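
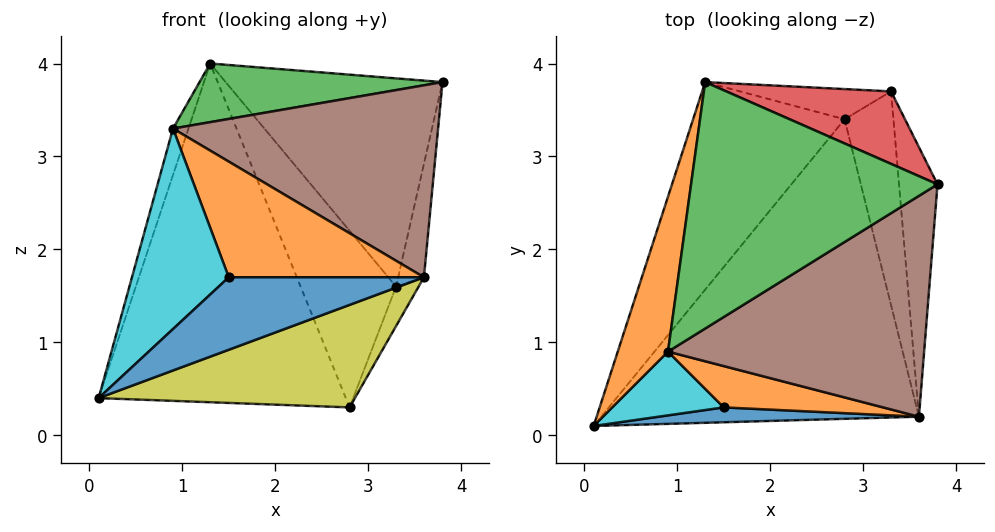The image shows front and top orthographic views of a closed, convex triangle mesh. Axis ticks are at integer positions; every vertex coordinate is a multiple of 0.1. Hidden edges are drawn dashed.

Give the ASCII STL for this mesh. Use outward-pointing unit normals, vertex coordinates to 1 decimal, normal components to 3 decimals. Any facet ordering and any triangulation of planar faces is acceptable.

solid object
 facet normal -0.728 0.585 -0.358
  outer loop
   vertex 2.8 3.4 0.3
   vertex 0.1 0.1 0.4
   vertex 1.3 3.8 4.0
  endloop
 endfacet
 facet normal -0.966 0.074 0.246
  outer loop
   vertex 0.9 0.9 3.3
   vertex 1.3 3.8 4.0
   vertex 0.1 0.1 0.4
  endloop
 endfacet
 facet normal -0.024 -0.231 0.973
  outer loop
   vertex 0.9 0.9 3.3
   vertex 3.8 2.7 3.8
   vertex 1.3 3.8 4.0
  endloop
 endfacet
 facet normal 0.404 0.864 0.301
  outer loop
   vertex 3.3 3.7 1.6
   vertex 1.3 3.8 4.0
   vertex 3.8 2.7 3.8
  endloop
 endfacet
 facet normal -0.151 0.974 -0.167
  outer loop
   vertex 3.3 3.7 1.6
   vertex 2.8 3.4 0.3
   vertex 1.3 3.8 4.0
  endloop
 endfacet
 facet normal 0.267 -0.632 0.727
  outer loop
   vertex 3.6 0.2 1.7
   vertex 3.8 2.7 3.8
   vertex 0.9 0.9 3.3
  endloop
 endfacet
 facet normal 0.979 0.079 -0.187
  outer loop
   vertex 3.6 0.2 1.7
   vertex 3.3 3.7 1.6
   vertex 3.8 2.7 3.8
  endloop
 endfacet
 facet normal 0.926 0.069 -0.372
  outer loop
   vertex 3.6 0.2 1.7
   vertex 2.8 3.4 0.3
   vertex 3.3 3.7 1.6
  endloop
 endfacet
 facet normal 0.339 -0.305 -0.890
  outer loop
   vertex 3.6 0.2 1.7
   vertex 0.1 0.1 0.4
   vertex 2.8 3.4 0.3
  endloop
 endfacet
 facet normal -0.144 -0.943 0.300
  outer loop
   vertex 1.5 0.3 1.7
   vertex 0.9 0.9 3.3
   vertex 0.1 0.1 0.4
  endloop
 endfacet
 facet normal -0.047 -0.979 0.201
  outer loop
   vertex 1.5 0.3 1.7
   vertex 0.1 0.1 0.4
   vertex 3.6 0.2 1.7
  endloop
 endfacet
 facet normal -0.045 -0.941 0.336
  outer loop
   vertex 1.5 0.3 1.7
   vertex 3.6 0.2 1.7
   vertex 0.9 0.9 3.3
  endloop
 endfacet
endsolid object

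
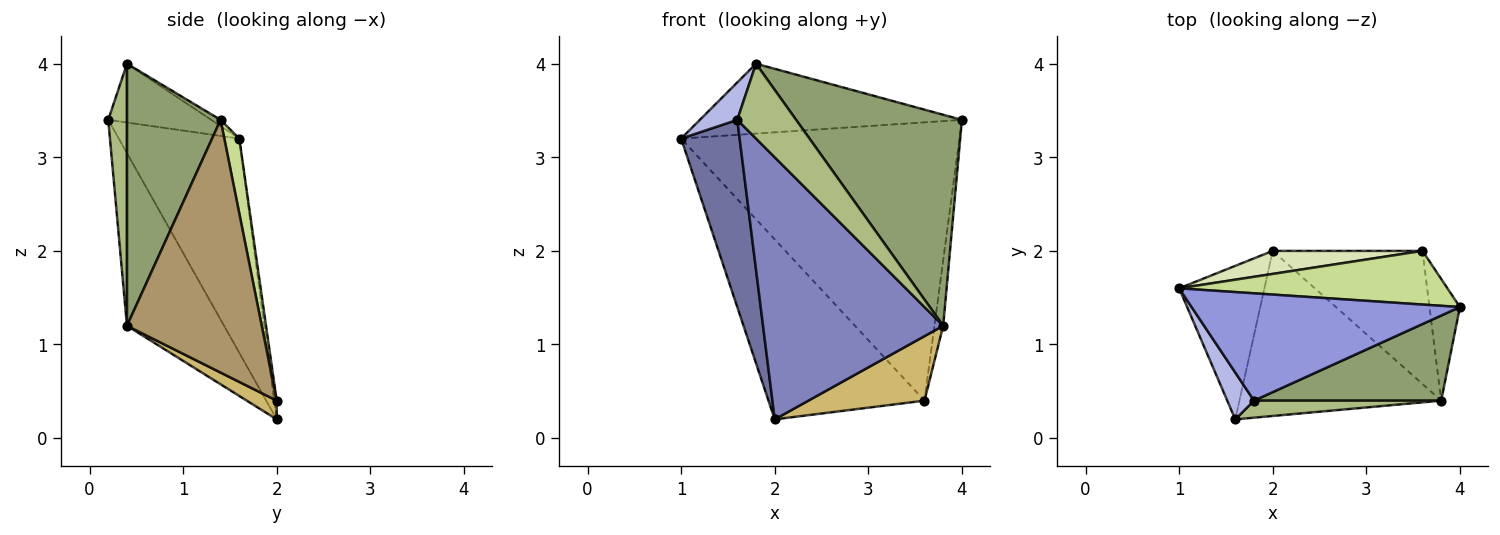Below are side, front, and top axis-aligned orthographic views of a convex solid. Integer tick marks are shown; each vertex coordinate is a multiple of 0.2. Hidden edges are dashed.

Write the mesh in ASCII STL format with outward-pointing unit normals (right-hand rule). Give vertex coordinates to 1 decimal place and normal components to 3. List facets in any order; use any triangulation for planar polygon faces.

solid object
 facet normal -0.847 -0.411 -0.337
  outer loop
   vertex 2.0 2.0 0.2
   vertex 1.6 0.2 3.4
   vertex 1.0 1.6 3.2
  endloop
 endfacet
 facet normal -0.415 -0.770 -0.485
  outer loop
   vertex 3.8 0.4 1.2
   vertex 1.6 0.2 3.4
   vertex 2.0 2.0 0.2
  endloop
 endfacet
 facet normal -0.019 0.546 0.838
  outer loop
   vertex 1.8 0.4 4.0
   vertex 4.0 1.4 3.4
   vertex 1.0 1.6 3.2
  endloop
 endfacet
 facet normal -0.864 -0.314 0.393
  outer loop
   vertex 1.8 0.4 4.0
   vertex 1.0 1.6 3.2
   vertex 1.6 0.2 3.4
  endloop
 endfacet
 facet normal 0.464 -0.822 0.331
  outer loop
   vertex 1.8 0.4 4.0
   vertex 3.8 0.4 1.2
   vertex 4.0 1.4 3.4
  endloop
 endfacet
 facet normal 0.296 -0.931 0.212
  outer loop
   vertex 1.8 0.4 4.0
   vertex 1.6 0.2 3.4
   vertex 3.8 0.4 1.2
  endloop
 endfacet
 facet normal 0.053 0.981 0.189
  outer loop
   vertex 3.6 2.0 0.4
   vertex 1.0 1.6 3.2
   vertex 4.0 1.4 3.4
  endloop
 endfacet
 facet normal -0.016 0.992 0.127
  outer loop
   vertex 3.6 2.0 0.4
   vertex 2.0 2.0 0.2
   vertex 1.0 1.6 3.2
  endloop
 endfacet
 facet normal 0.991 0.064 -0.119
  outer loop
   vertex 3.6 2.0 0.4
   vertex 4.0 1.4 3.4
   vertex 3.8 0.4 1.2
  endloop
 endfacet
 facet normal 0.112 -0.433 -0.894
  outer loop
   vertex 3.6 2.0 0.4
   vertex 3.8 0.4 1.2
   vertex 2.0 2.0 0.2
  endloop
 endfacet
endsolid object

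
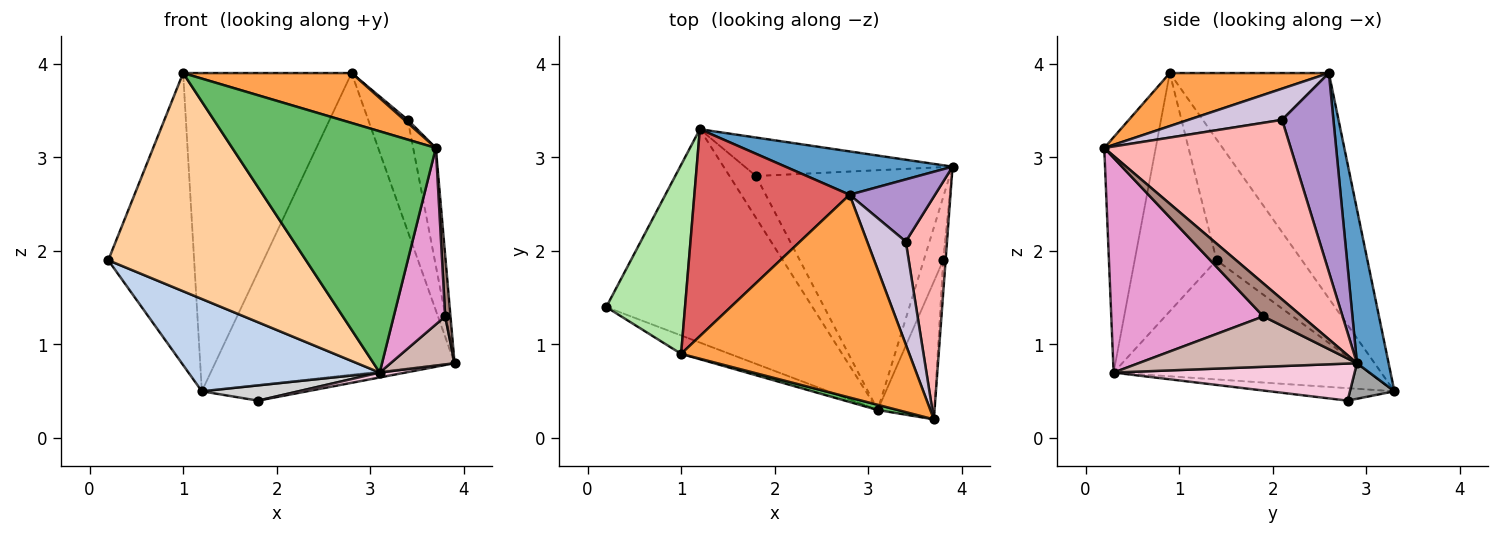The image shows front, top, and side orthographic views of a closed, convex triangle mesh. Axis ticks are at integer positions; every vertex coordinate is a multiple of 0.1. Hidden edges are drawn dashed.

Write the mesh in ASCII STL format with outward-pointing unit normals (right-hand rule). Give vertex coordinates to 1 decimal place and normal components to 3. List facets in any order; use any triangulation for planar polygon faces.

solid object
 facet normal 0.130 0.981 0.141
  outer loop
   vertex 1.2 3.3 0.5
   vertex 2.8 2.6 3.9
   vertex 3.9 2.9 0.8
  endloop
 endfacet
 facet normal -0.469 -0.351 -0.811
  outer loop
   vertex 1.2 3.3 0.5
   vertex 3.1 0.3 0.7
   vertex 0.2 1.4 1.9
  endloop
 endfacet
 facet normal 0.220 -0.233 0.947
  outer loop
   vertex 1.0 0.9 3.9
   vertex 3.7 0.2 3.1
   vertex 2.8 2.6 3.9
  endloop
 endfacet
 facet normal -0.382 -0.921 -0.078
  outer loop
   vertex 1.0 0.9 3.9
   vertex 0.2 1.4 1.9
   vertex 3.1 0.3 0.7
  endloop
 endfacet
 facet normal -0.245 -0.969 0.021
  outer loop
   vertex 1.0 0.9 3.9
   vertex 3.1 0.3 0.7
   vertex 3.7 0.2 3.1
  endloop
 endfacet
 facet normal -0.641 0.645 0.417
  outer loop
   vertex 1.0 0.9 3.9
   vertex 1.2 3.3 0.5
   vertex 0.2 1.4 1.9
  endloop
 endfacet
 facet normal -0.621 0.657 0.427
  outer loop
   vertex 1.0 0.9 3.9
   vertex 2.8 2.6 3.9
   vertex 1.2 3.3 0.5
  endloop
 endfacet
 facet normal 0.968 0.118 0.222
  outer loop
   vertex 3.4 2.1 3.4
   vertex 3.7 0.2 3.1
   vertex 3.9 2.9 0.8
  endloop
 endfacet
 facet normal 0.750 0.578 0.322
  outer loop
   vertex 3.4 2.1 3.4
   vertex 3.9 2.9 0.8
   vertex 2.8 2.6 3.9
  endloop
 endfacet
 facet normal 0.628 -0.024 0.778
  outer loop
   vertex 3.4 2.1 3.4
   vertex 2.8 2.6 3.9
   vertex 3.7 0.2 3.1
  endloop
 endfacet
 facet normal 0.988 -0.135 -0.073
  outer loop
   vertex 3.8 1.9 1.3
   vertex 3.9 2.9 0.8
   vertex 3.7 0.2 3.1
  endloop
 endfacet
 facet normal 0.900 -0.264 -0.347
  outer loop
   vertex 3.8 1.9 1.3
   vertex 3.1 0.3 0.7
   vertex 3.9 2.9 0.8
  endloop
 endfacet
 facet normal 0.919 -0.311 -0.243
  outer loop
   vertex 3.8 1.9 1.3
   vertex 3.7 0.2 3.1
   vertex 3.1 0.3 0.7
  endloop
 endfacet
 facet normal 0.188 -0.020 -0.982
  outer loop
   vertex 1.8 2.8 0.4
   vertex 3.9 2.9 0.8
   vertex 3.1 0.3 0.7
  endloop
 endfacet
 facet normal 0.157 0.371 -0.915
  outer loop
   vertex 1.8 2.8 0.4
   vertex 1.2 3.3 0.5
   vertex 3.9 2.9 0.8
  endloop
 endfacet
 facet normal -0.404 -0.313 -0.859
  outer loop
   vertex 1.8 2.8 0.4
   vertex 3.1 0.3 0.7
   vertex 1.2 3.3 0.5
  endloop
 endfacet
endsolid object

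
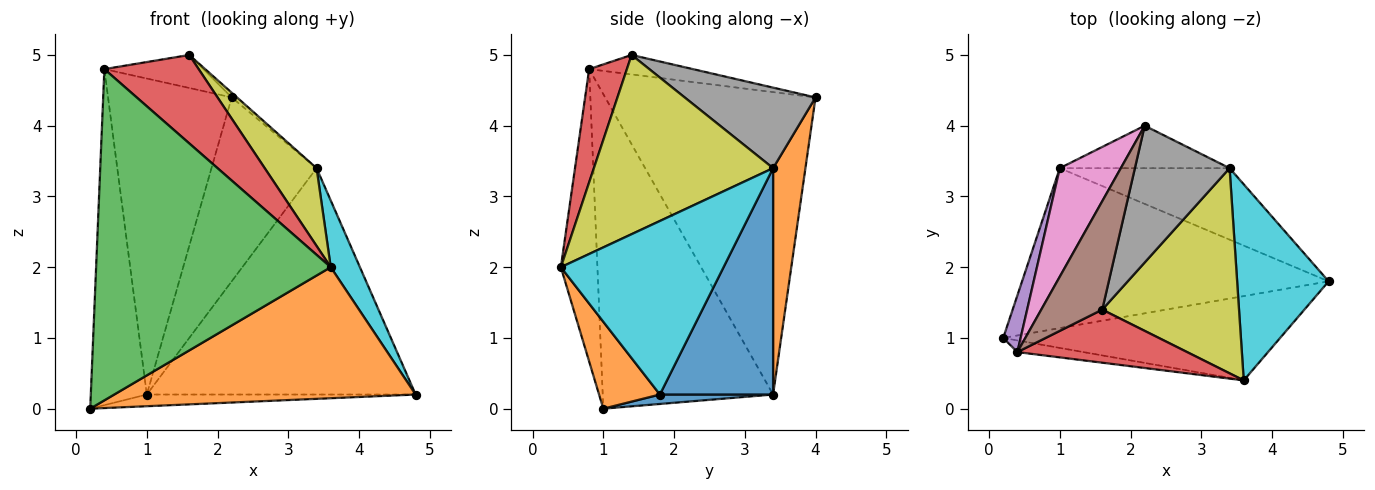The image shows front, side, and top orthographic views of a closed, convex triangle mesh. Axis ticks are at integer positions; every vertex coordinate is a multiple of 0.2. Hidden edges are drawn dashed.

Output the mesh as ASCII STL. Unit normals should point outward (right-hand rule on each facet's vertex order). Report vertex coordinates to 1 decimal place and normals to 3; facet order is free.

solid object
 facet normal 0.031 0.073 -0.997
  outer loop
   vertex 1.0 3.4 0.2
   vertex 4.8 1.8 0.2
   vertex 0.2 1.0 0.0
  endloop
 endfacet
 facet normal 0.167 -0.829 -0.533
  outer loop
   vertex 3.6 0.4 2.0
   vertex 0.2 1.0 0.0
   vertex 4.8 1.8 0.2
  endloop
 endfacet
 facet normal -0.154 -0.987 -0.035
  outer loop
   vertex 0.4 0.8 4.8
   vertex 0.2 1.0 0.0
   vertex 3.6 0.4 2.0
  endloop
 endfacet
 facet normal 0.324 -0.811 0.487
  outer loop
   vertex 0.4 0.8 4.8
   vertex 3.6 0.4 2.0
   vertex 1.6 1.4 5.0
  endloop
 endfacet
 facet normal -0.949 0.312 0.053
  outer loop
   vertex 0.4 0.8 4.8
   vertex 1.0 3.4 0.2
   vertex 0.2 1.0 0.0
  endloop
 endfacet
 facet normal -0.292 0.278 0.915
  outer loop
   vertex 0.4 0.8 4.8
   vertex 1.6 1.4 5.0
   vertex 2.2 4.0 4.4
  endloop
 endfacet
 facet normal -0.849 0.499 0.171
  outer loop
   vertex 0.4 0.8 4.8
   vertex 2.2 4.0 4.4
   vertex 1.0 3.4 0.2
  endloop
 endfacet
 facet normal 0.648 0.026 0.761
  outer loop
   vertex 3.4 3.4 3.4
   vertex 2.2 4.0 4.4
   vertex 1.6 1.4 5.0
  endloop
 endfacet
 facet normal 0.775 -0.224 0.591
  outer loop
   vertex 3.4 3.4 3.4
   vertex 1.6 1.4 5.0
   vertex 3.6 0.4 2.0
  endloop
 endfacet
 facet normal 0.874 -0.157 0.461
  outer loop
   vertex 3.4 3.4 3.4
   vertex 3.6 0.4 2.0
   vertex 4.8 1.8 0.2
  endloop
 endfacet
 facet normal 0.373 0.885 -0.279
  outer loop
   vertex 3.4 3.4 3.4
   vertex 4.8 1.8 0.2
   vertex 1.0 3.4 0.2
  endloop
 endfacet
 facet normal 0.287 0.933 -0.215
  outer loop
   vertex 3.4 3.4 3.4
   vertex 1.0 3.4 0.2
   vertex 2.2 4.0 4.4
  endloop
 endfacet
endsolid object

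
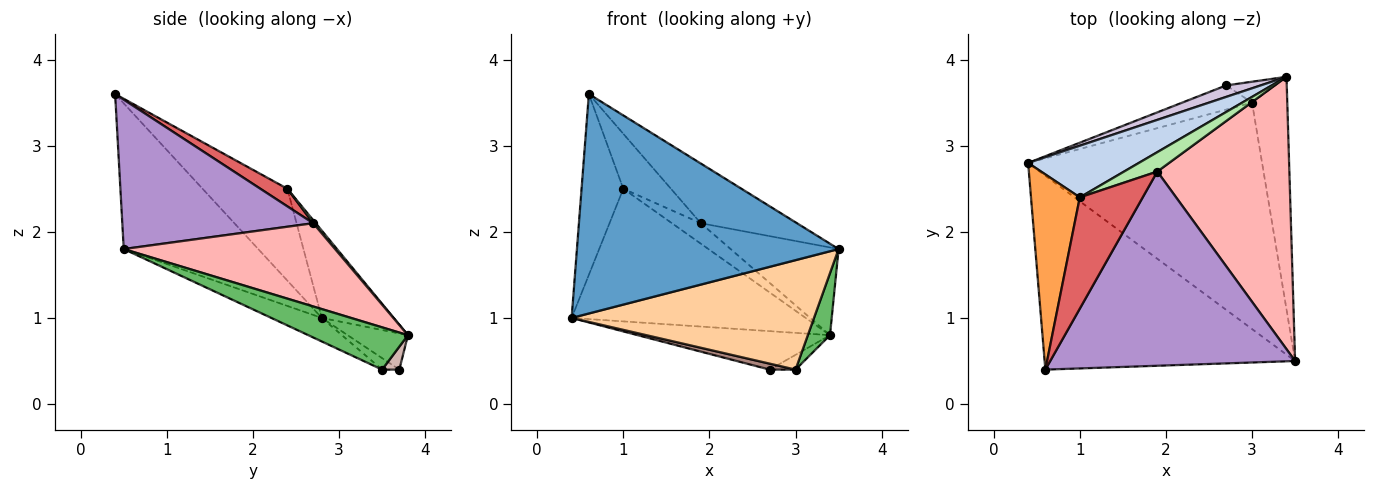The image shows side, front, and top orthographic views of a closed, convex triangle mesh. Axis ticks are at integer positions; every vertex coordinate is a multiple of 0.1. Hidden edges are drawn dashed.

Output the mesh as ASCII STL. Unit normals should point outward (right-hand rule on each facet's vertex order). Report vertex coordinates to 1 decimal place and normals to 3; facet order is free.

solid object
 facet normal -0.359 -0.699 -0.618
  outer loop
   vertex 0.6 0.4 3.6
   vertex 0.4 2.8 1.0
   vertex 3.5 0.5 1.8
  endloop
 endfacet
 facet normal -0.275 0.896 0.349
  outer loop
   vertex 1.0 2.4 2.5
   vertex 3.4 3.8 0.8
   vertex 0.4 2.8 1.0
  endloop
 endfacet
 facet normal -0.810 0.399 0.430
  outer loop
   vertex 1.0 2.4 2.5
   vertex 0.4 2.8 1.0
   vertex 0.6 0.4 3.6
  endloop
 endfacet
 facet normal -0.090 -0.433 -0.897
  outer loop
   vertex 3.0 3.5 0.4
   vertex 3.5 0.5 1.8
   vertex 0.4 2.8 1.0
  endloop
 endfacet
 facet normal 0.757 -0.168 -0.631
  outer loop
   vertex 3.0 3.5 0.4
   vertex 3.4 3.8 0.8
   vertex 3.5 0.5 1.8
  endloop
 endfacet
 facet normal 0.064 0.724 0.686
  outer loop
   vertex 1.9 2.7 2.1
   vertex 3.4 3.8 0.8
   vertex 1.0 2.4 2.5
  endloop
 endfacet
 facet normal 0.243 0.430 0.870
  outer loop
   vertex 1.9 2.7 2.1
   vertex 1.0 2.4 2.5
   vertex 0.6 0.4 3.6
  endloop
 endfacet
 facet normal 0.515 0.263 0.816
  outer loop
   vertex 1.9 2.7 2.1
   vertex 3.5 0.5 1.8
   vertex 3.4 3.8 0.8
  endloop
 endfacet
 facet normal 0.504 0.254 0.826
  outer loop
   vertex 1.9 2.7 2.1
   vertex 0.6 0.4 3.6
   vertex 3.5 0.5 1.8
  endloop
 endfacet
 facet normal -0.288 0.918 0.274
  outer loop
   vertex 2.7 3.7 0.4
   vertex 0.4 2.8 1.0
   vertex 3.4 3.8 0.8
  endloop
 endfacet
 facet normal -0.158 -0.236 -0.959
  outer loop
   vertex 2.7 3.7 0.4
   vertex 3.0 3.5 0.4
   vertex 0.4 2.8 1.0
  endloop
 endfacet
 facet normal 0.359 0.538 -0.763
  outer loop
   vertex 2.7 3.7 0.4
   vertex 3.4 3.8 0.8
   vertex 3.0 3.5 0.4
  endloop
 endfacet
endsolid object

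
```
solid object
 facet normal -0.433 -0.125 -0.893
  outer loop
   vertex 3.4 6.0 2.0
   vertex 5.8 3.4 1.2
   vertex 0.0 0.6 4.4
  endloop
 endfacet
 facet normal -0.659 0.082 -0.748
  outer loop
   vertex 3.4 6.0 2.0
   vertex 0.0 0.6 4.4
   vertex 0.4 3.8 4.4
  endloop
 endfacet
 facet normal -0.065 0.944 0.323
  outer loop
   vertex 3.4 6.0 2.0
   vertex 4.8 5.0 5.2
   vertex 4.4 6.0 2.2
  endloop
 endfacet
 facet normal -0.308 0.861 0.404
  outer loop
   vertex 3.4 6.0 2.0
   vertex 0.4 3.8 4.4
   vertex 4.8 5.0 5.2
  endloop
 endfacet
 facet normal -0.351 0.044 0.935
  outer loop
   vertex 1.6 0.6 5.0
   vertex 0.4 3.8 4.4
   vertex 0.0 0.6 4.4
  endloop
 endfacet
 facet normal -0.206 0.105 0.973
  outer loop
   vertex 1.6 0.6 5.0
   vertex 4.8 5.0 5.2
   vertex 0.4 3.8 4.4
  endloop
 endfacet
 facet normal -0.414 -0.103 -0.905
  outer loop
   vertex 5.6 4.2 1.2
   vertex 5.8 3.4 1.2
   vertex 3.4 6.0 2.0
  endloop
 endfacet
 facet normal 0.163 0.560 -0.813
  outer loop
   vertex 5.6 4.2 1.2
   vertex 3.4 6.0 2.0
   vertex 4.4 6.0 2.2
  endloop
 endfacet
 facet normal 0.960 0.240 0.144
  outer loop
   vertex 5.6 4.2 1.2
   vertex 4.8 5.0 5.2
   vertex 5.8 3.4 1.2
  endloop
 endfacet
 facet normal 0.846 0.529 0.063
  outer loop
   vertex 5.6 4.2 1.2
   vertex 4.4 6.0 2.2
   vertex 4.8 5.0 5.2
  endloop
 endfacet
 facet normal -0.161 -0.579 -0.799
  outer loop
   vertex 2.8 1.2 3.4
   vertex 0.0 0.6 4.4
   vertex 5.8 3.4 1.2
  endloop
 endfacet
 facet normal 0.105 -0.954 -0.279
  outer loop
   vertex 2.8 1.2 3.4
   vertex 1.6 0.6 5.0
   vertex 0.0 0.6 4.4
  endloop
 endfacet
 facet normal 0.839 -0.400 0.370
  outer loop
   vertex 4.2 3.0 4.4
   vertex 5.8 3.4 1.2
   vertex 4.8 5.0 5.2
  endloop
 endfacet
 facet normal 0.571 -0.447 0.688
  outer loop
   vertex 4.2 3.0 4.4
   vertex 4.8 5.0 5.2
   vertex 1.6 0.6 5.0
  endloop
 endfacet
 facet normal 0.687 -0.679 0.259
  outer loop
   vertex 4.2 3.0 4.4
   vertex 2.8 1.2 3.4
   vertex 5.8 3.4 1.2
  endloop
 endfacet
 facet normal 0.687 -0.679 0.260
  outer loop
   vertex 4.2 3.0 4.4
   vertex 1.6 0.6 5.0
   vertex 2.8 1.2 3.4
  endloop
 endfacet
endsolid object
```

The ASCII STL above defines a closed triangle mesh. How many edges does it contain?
24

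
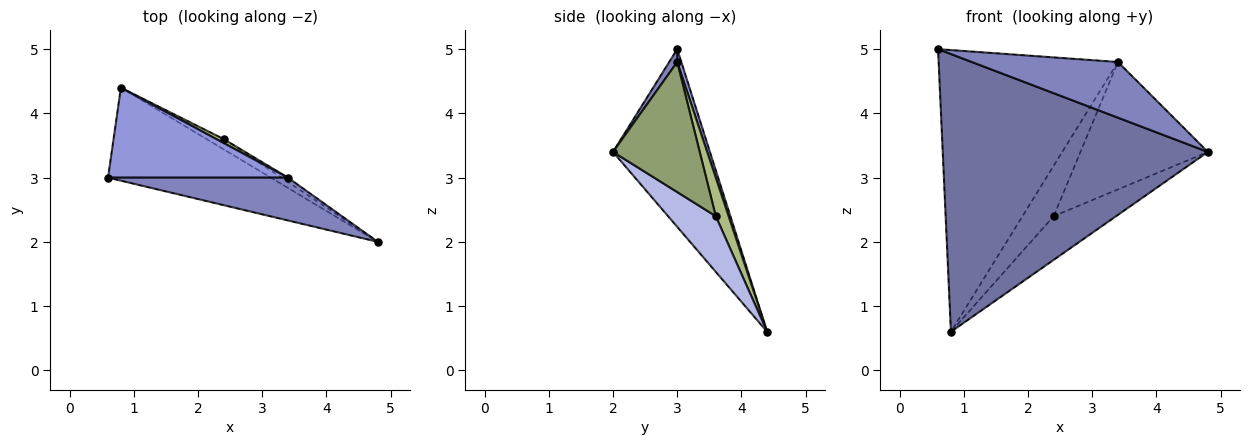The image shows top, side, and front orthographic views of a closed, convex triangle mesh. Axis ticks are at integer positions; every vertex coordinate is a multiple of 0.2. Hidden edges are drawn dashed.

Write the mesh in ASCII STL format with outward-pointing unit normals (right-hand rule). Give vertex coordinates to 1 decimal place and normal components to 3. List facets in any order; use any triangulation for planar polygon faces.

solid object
 facet normal -0.328 -0.896 -0.300
  outer loop
   vertex 0.8 4.4 0.6
   vertex 4.8 2.0 3.4
   vertex 0.6 3.0 5.0
  endloop
 endfacet
 facet normal 0.044 -0.792 0.609
  outer loop
   vertex 3.4 3.0 4.8
   vertex 0.6 3.0 5.0
   vertex 4.8 2.0 3.4
  endloop
 endfacet
 facet normal 0.022 0.952 0.304
  outer loop
   vertex 3.4 3.0 4.8
   vertex 0.8 4.4 0.6
   vertex 0.6 3.0 5.0
  endloop
 endfacet
 facet normal 0.597 0.781 -0.184
  outer loop
   vertex 2.4 3.6 2.4
   vertex 4.8 2.0 3.4
   vertex 0.8 4.4 0.6
  endloop
 endfacet
 facet normal 0.562 0.826 -0.028
  outer loop
   vertex 2.4 3.6 2.4
   vertex 3.4 3.0 4.8
   vertex 4.8 2.0 3.4
  endloop
 endfacet
 facet normal 0.380 0.922 0.072
  outer loop
   vertex 2.4 3.6 2.4
   vertex 0.8 4.4 0.6
   vertex 3.4 3.0 4.8
  endloop
 endfacet
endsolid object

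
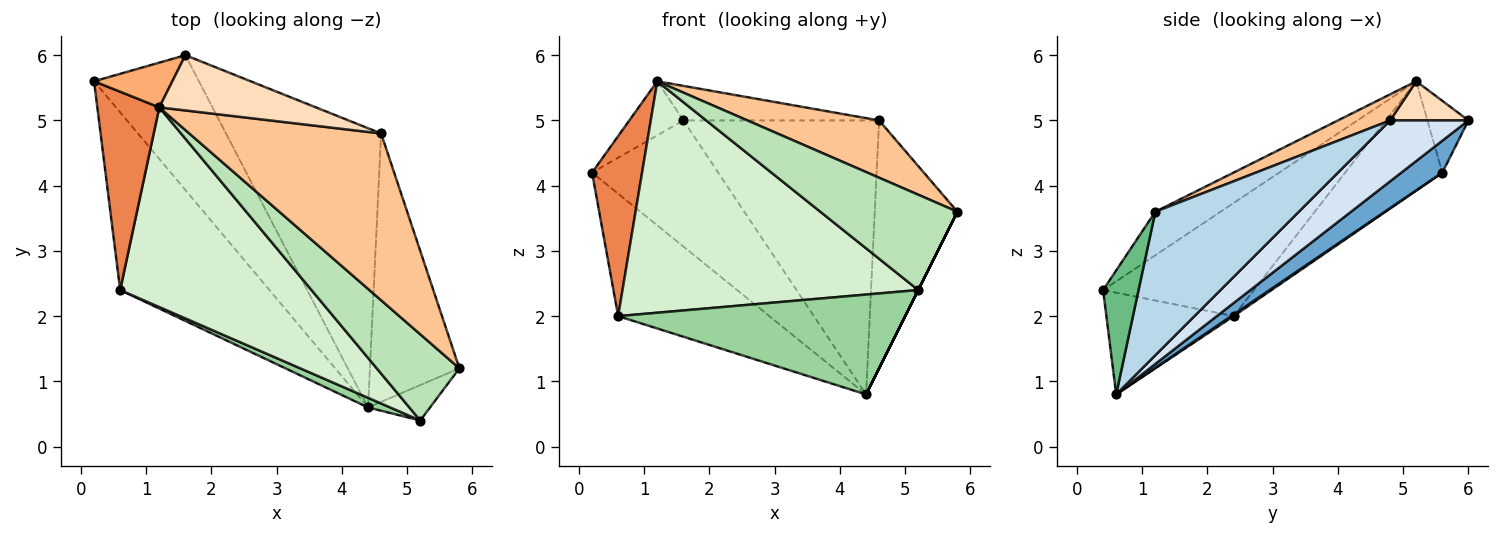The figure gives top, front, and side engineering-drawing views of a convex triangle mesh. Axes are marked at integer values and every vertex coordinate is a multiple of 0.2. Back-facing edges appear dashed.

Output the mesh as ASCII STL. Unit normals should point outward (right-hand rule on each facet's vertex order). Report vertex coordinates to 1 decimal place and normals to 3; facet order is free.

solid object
 facet normal 0.217 0.667 -0.713
  outer loop
   vertex 1.6 6.0 5.0
   vertex 4.4 0.6 0.8
   vertex 0.2 5.6 4.2
  endloop
 endfacet
 facet normal 0.009 0.567 -0.824
  outer loop
   vertex 0.6 2.4 2.0
   vertex 0.2 5.6 4.2
   vertex 4.4 0.6 0.8
  endloop
 endfacet
 facet normal 0.762 0.439 -0.475
  outer loop
   vertex 4.6 4.8 5.0
   vertex 5.8 1.2 3.6
   vertex 4.4 0.6 0.8
  endloop
 endfacet
 facet normal 0.270 0.674 -0.687
  outer loop
   vertex 4.6 4.8 5.0
   vertex 4.4 0.6 0.8
   vertex 1.6 6.0 5.0
  endloop
 endfacet
 facet normal -0.794 -0.409 0.450
  outer loop
   vertex 1.2 5.2 5.6
   vertex 0.2 5.6 4.2
   vertex 0.6 2.4 2.0
  endloop
 endfacet
 facet normal -0.505 0.665 0.550
  outer loop
   vertex 1.2 5.2 5.6
   vertex 1.6 6.0 5.0
   vertex 0.2 5.6 4.2
  endloop
 endfacet
 facet normal 0.128 -0.322 0.938
  outer loop
   vertex 1.2 5.2 5.6
   vertex 5.8 1.2 3.6
   vertex 4.6 4.8 5.0
  endloop
 endfacet
 facet normal 0.207 0.518 0.830
  outer loop
   vertex 1.2 5.2 5.6
   vertex 4.6 4.8 5.0
   vertex 1.6 6.0 5.0
  endloop
 endfacet
 facet normal 0.894 0.000 -0.447
  outer loop
   vertex 5.2 0.4 2.4
   vertex 4.4 0.6 0.8
   vertex 5.8 1.2 3.6
  endloop
 endfacet
 facet normal -0.404 -0.911 0.088
  outer loop
   vertex 5.2 0.4 2.4
   vertex 0.6 2.4 2.0
   vertex 4.4 0.6 0.8
  endloop
 endfacet
 facet normal -0.333 -0.699 0.633
  outer loop
   vertex 5.2 0.4 2.4
   vertex 5.8 1.2 3.6
   vertex 1.2 5.2 5.6
  endloop
 endfacet
 facet normal -0.360 -0.706 0.609
  outer loop
   vertex 5.2 0.4 2.4
   vertex 1.2 5.2 5.6
   vertex 0.6 2.4 2.0
  endloop
 endfacet
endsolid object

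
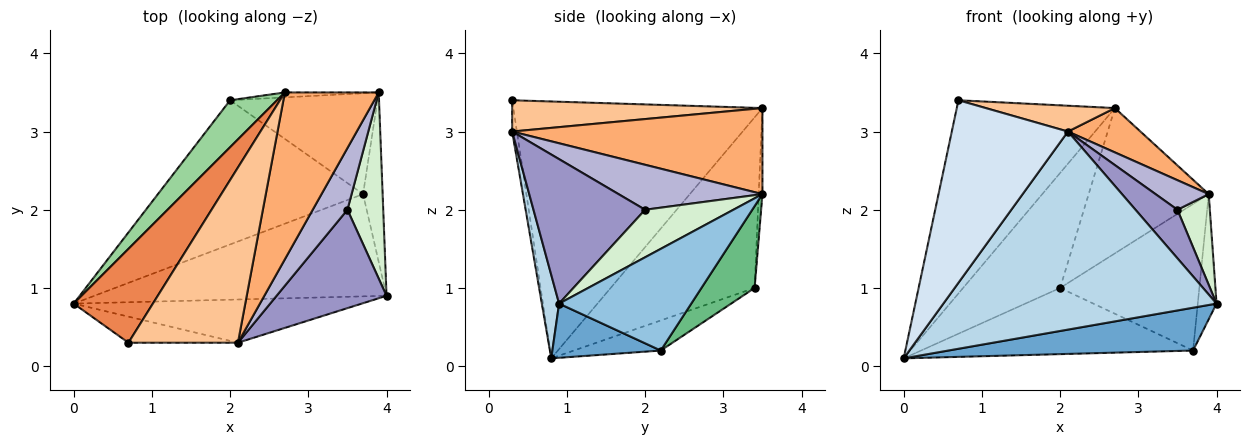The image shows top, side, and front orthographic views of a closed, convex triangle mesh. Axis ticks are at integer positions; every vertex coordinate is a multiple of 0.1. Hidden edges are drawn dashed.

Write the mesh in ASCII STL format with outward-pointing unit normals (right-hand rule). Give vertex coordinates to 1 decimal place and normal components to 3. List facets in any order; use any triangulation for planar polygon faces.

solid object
 facet normal 0.169 -0.381 -0.909
  outer loop
   vertex 3.7 2.2 0.2
   vertex 4.0 0.9 0.8
   vertex 0.0 0.8 0.1
  endloop
 endfacet
 facet normal 0.973 0.138 -0.187
  outer loop
   vertex 3.7 2.2 0.2
   vertex 3.9 3.5 2.2
   vertex 4.0 0.9 0.8
  endloop
 endfacet
 facet normal 0.062 -0.975 -0.213
  outer loop
   vertex 2.1 0.3 3.0
   vertex 0.0 0.8 0.1
   vertex 4.0 0.9 0.8
  endloop
 endfacet
 facet normal -0.040 -0.989 -0.141
  outer loop
   vertex 2.1 0.3 3.0
   vertex 0.7 0.3 3.4
   vertex 0.0 0.8 0.1
  endloop
 endfacet
 facet normal -0.817 0.519 0.252
  outer loop
   vertex 2.7 3.5 3.3
   vertex 0.0 0.8 0.1
   vertex 0.7 0.3 3.4
  endloop
 endfacet
 facet normal 0.663 -0.192 0.723
  outer loop
   vertex 2.7 3.5 3.3
   vertex 2.1 0.3 3.0
   vertex 3.9 3.5 2.2
  endloop
 endfacet
 facet normal 0.272 -0.140 0.952
  outer loop
   vertex 2.7 3.5 3.3
   vertex 0.7 0.3 3.4
   vertex 2.1 0.3 3.0
  endloop
 endfacet
 facet normal -0.132 0.413 -0.901
  outer loop
   vertex 2.0 3.4 1.0
   vertex 3.7 2.2 0.2
   vertex 0.0 0.8 0.1
  endloop
 endfacet
 facet normal 0.300 0.786 -0.541
  outer loop
   vertex 2.0 3.4 1.0
   vertex 3.9 3.5 2.2
   vertex 3.7 2.2 0.2
  endloop
 endfacet
 facet normal -0.808 0.545 0.222
  outer loop
   vertex 2.0 3.4 1.0
   vertex 0.0 0.8 0.1
   vertex 2.7 3.5 3.3
  endloop
 endfacet
 facet normal -0.031 0.999 -0.034
  outer loop
   vertex 2.0 3.4 1.0
   vertex 2.7 3.5 3.3
   vertex 3.9 3.5 2.2
  endloop
 endfacet
 facet normal 0.767 -0.281 0.577
  outer loop
   vertex 3.5 2.0 2.0
   vertex 4.0 0.9 0.8
   vertex 3.9 3.5 2.2
  endloop
 endfacet
 facet normal 0.762 -0.286 0.580
  outer loop
   vertex 3.5 2.0 2.0
   vertex 2.1 0.3 3.0
   vertex 4.0 0.9 0.8
  endloop
 endfacet
 facet normal 0.760 -0.281 0.586
  outer loop
   vertex 3.5 2.0 2.0
   vertex 3.9 3.5 2.2
   vertex 2.1 0.3 3.0
  endloop
 endfacet
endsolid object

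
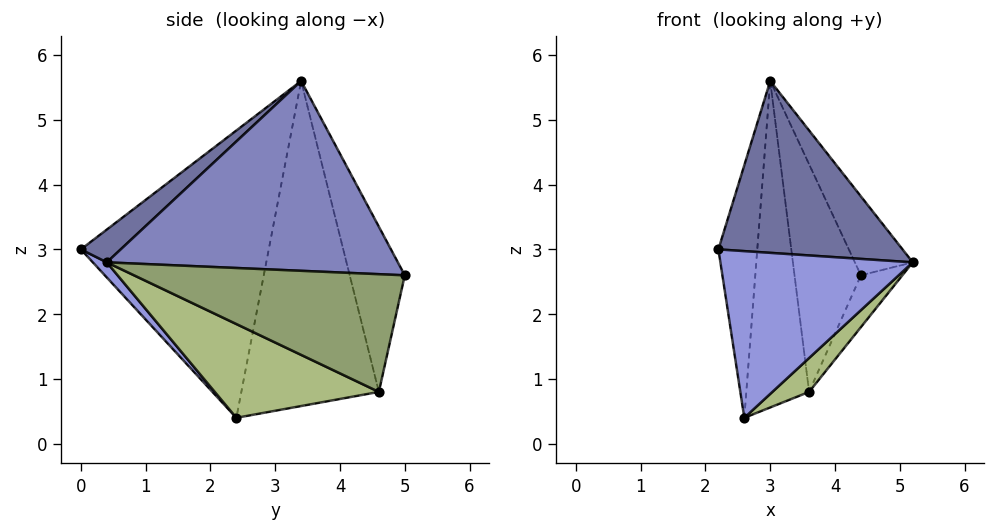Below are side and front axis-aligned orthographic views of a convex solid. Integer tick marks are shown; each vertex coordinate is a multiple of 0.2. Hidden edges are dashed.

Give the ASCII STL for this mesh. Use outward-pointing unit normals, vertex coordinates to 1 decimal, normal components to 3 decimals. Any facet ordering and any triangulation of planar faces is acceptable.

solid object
 facet normal 0.134 -0.622 0.772
  outer loop
   vertex 3.0 3.4 5.6
   vertex 2.2 0.0 3.0
   vertex 5.2 0.4 2.8
  endloop
 endfacet
 facet normal 0.855 0.170 0.490
  outer loop
   vertex 3.0 3.4 5.6
   vertex 5.2 0.4 2.8
   vertex 4.4 5.0 2.6
  endloop
 endfacet
 facet normal 0.054 -0.738 -0.673
  outer loop
   vertex 2.6 2.4 0.4
   vertex 5.2 0.4 2.8
   vertex 2.2 0.0 3.0
  endloop
 endfacet
 facet normal -0.979 0.202 0.036
  outer loop
   vertex 2.6 2.4 0.4
   vertex 2.2 0.0 3.0
   vertex 3.0 3.4 5.6
  endloop
 endfacet
 facet normal 0.894 0.137 -0.428
  outer loop
   vertex 3.6 4.6 0.8
   vertex 4.4 5.0 2.6
   vertex 5.2 0.4 2.8
  endloop
 endfacet
 facet normal 0.613 -0.137 -0.778
  outer loop
   vertex 3.6 4.6 0.8
   vertex 5.2 0.4 2.8
   vertex 2.6 2.4 0.4
  endloop
 endfacet
 facet normal -0.634 0.765 0.112
  outer loop
   vertex 3.6 4.6 0.8
   vertex 3.0 3.4 5.6
   vertex 4.4 5.0 2.6
  endloop
 endfacet
 facet normal -0.910 0.415 -0.010
  outer loop
   vertex 3.6 4.6 0.8
   vertex 2.6 2.4 0.4
   vertex 3.0 3.4 5.6
  endloop
 endfacet
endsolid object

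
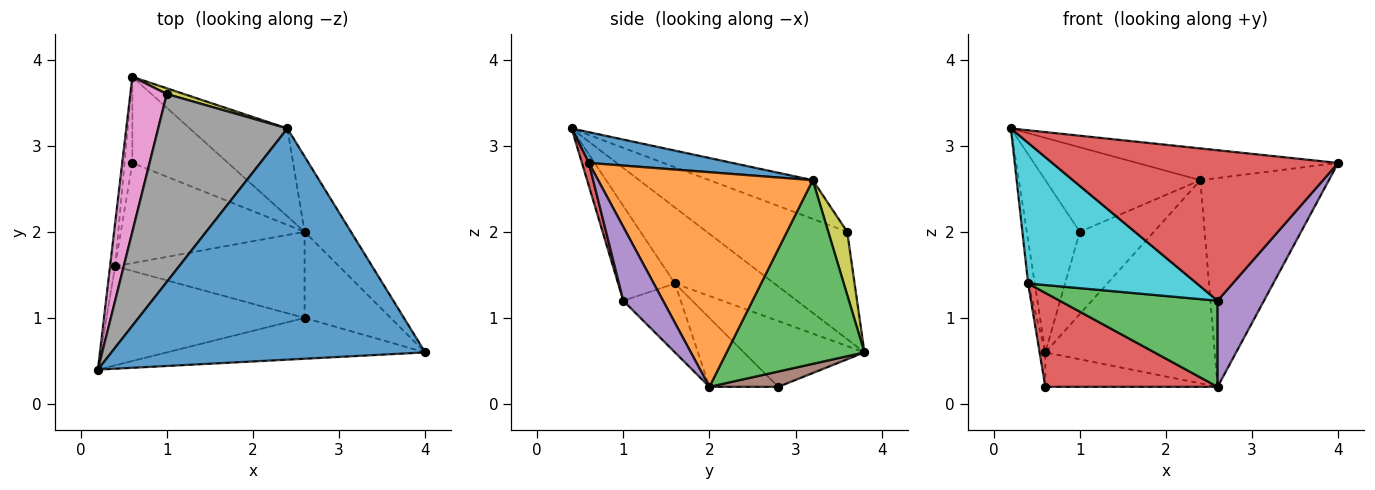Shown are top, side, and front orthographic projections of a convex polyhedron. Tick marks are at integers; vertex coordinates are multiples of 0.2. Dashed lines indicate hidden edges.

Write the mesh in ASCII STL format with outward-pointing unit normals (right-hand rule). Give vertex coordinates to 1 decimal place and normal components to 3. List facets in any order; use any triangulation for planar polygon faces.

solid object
 facet normal 0.097 0.135 0.986
  outer loop
   vertex 2.4 3.2 2.6
   vertex 0.2 0.4 3.2
   vertex 4.0 0.6 2.8
  endloop
 endfacet
 facet normal 0.844 0.505 -0.182
  outer loop
   vertex 2.4 3.2 2.6
   vertex 4.0 0.6 2.8
   vertex 2.6 2.0 0.2
  endloop
 endfacet
 facet normal 0.598 0.735 -0.318
  outer loop
   vertex 2.4 3.2 2.6
   vertex 2.6 2.0 0.2
   vertex 0.6 3.8 0.6
  endloop
 endfacet
 facet normal 0.023 -0.965 -0.262
  outer loop
   vertex 2.6 1.0 1.2
   vertex 4.0 0.6 2.8
   vertex 0.2 0.4 3.2
  endloop
 endfacet
 facet normal 0.518 -0.605 -0.605
  outer loop
   vertex 2.6 1.0 1.2
   vertex 2.6 2.0 0.2
   vertex 4.0 0.6 2.8
  endloop
 endfacet
 facet normal 0.147 0.367 -0.918
  outer loop
   vertex 0.6 2.8 0.2
   vertex 0.6 3.8 0.6
   vertex 2.6 2.0 0.2
  endloop
 endfacet
 facet normal -0.892 0.336 0.303
  outer loop
   vertex 1.0 3.6 2.0
   vertex 0.6 3.8 0.6
   vertex 0.2 0.4 3.2
  endloop
 endfacet
 facet normal -0.264 0.396 0.880
  outer loop
   vertex 1.0 3.6 2.0
   vertex 0.2 0.4 3.2
   vertex 2.4 3.2 2.6
  endloop
 endfacet
 facet normal 0.247 0.967 0.067
  outer loop
   vertex 1.0 3.6 2.0
   vertex 2.4 3.2 2.6
   vertex 0.6 3.8 0.6
  endloop
 endfacet
 facet normal -0.265 -0.788 -0.555
  outer loop
   vertex 0.4 1.6 1.4
   vertex 2.6 1.0 1.2
   vertex 0.2 0.4 3.2
  endloop
 endfacet
 facet normal -0.996 0.066 -0.066
  outer loop
   vertex 0.4 1.6 1.4
   vertex 0.2 0.4 3.2
   vertex 0.6 3.8 0.6
  endloop
 endfacet
 facet normal -0.992 0.047 -0.118
  outer loop
   vertex 0.4 1.6 1.4
   vertex 0.6 3.8 0.6
   vertex 0.6 2.8 0.2
  endloop
 endfacet
 facet normal -0.249 -0.685 -0.685
  outer loop
   vertex 0.4 1.6 1.4
   vertex 2.6 2.0 0.2
   vertex 2.6 1.0 1.2
  endloop
 endfacet
 facet normal -0.264 -0.660 -0.704
  outer loop
   vertex 0.4 1.6 1.4
   vertex 0.6 2.8 0.2
   vertex 2.6 2.0 0.2
  endloop
 endfacet
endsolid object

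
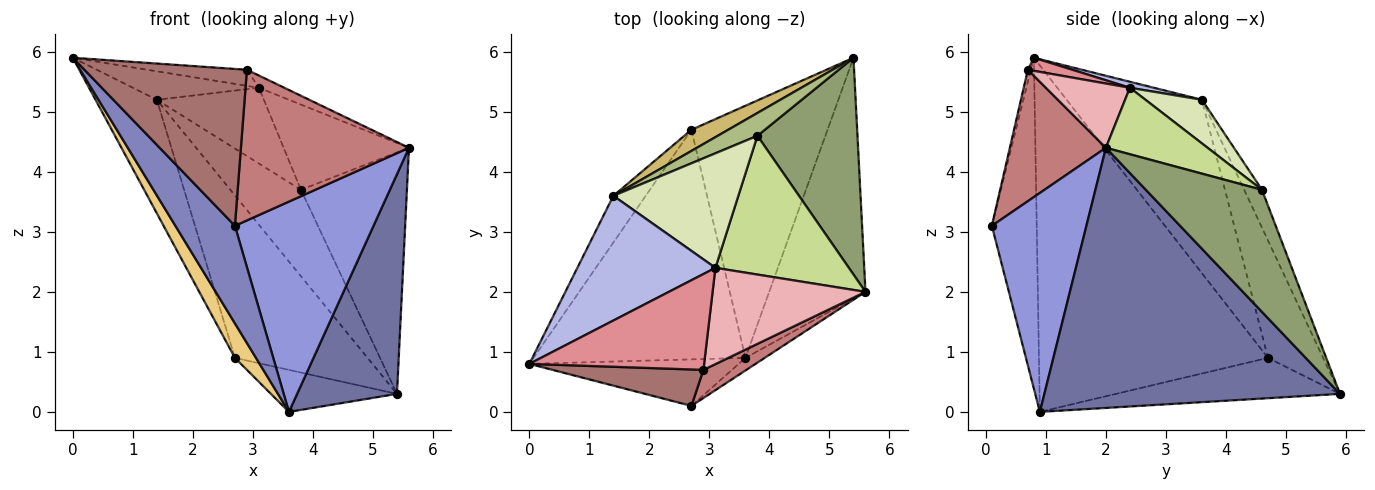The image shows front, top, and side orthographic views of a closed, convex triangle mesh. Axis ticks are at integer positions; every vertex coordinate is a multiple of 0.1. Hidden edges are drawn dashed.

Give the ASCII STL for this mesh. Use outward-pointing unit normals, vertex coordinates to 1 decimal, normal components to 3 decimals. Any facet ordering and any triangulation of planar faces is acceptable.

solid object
 facet normal 0.894 -0.302 -0.331
  outer loop
   vertex 3.6 0.9 0.0
   vertex 5.4 5.9 0.3
   vertex 5.6 2.0 4.4
  endloop
 endfacet
 facet normal -0.563 -0.746 -0.356
  outer loop
   vertex 2.7 0.1 3.1
   vertex 0.0 0.8 5.9
   vertex 3.6 0.9 0.0
  endloop
 endfacet
 facet normal 0.563 -0.825 -0.050
  outer loop
   vertex 2.7 0.1 3.1
   vertex 3.6 0.9 0.0
   vertex 5.6 2.0 4.4
  endloop
 endfacet
 facet normal 0.042 0.222 0.974
  outer loop
   vertex 3.1 2.4 5.4
   vertex 1.4 3.6 5.2
   vertex 0.0 0.8 5.9
  endloop
 endfacet
 facet normal 0.632 0.577 0.518
  outer loop
   vertex 3.8 4.6 3.7
   vertex 5.6 2.0 4.4
   vertex 5.4 5.9 0.3
  endloop
 endfacet
 facet normal -0.236 0.939 0.248
  outer loop
   vertex 3.8 4.6 3.7
   vertex 5.4 5.9 0.3
   vertex 1.4 3.6 5.2
  endloop
 endfacet
 facet normal 0.391 0.482 0.784
  outer loop
   vertex 3.8 4.6 3.7
   vertex 3.1 2.4 5.4
   vertex 5.6 2.0 4.4
  endloop
 endfacet
 facet normal 0.280 0.530 0.801
  outer loop
   vertex 3.8 4.6 3.7
   vertex 1.4 3.6 5.2
   vertex 3.1 2.4 5.4
  endloop
 endfacet
 facet normal -0.281 0.158 -0.947
  outer loop
   vertex 2.7 4.7 0.9
   vertex 5.4 5.9 0.3
   vertex 3.6 0.9 0.0
  endloop
 endfacet
 facet normal -0.381 0.917 0.119
  outer loop
   vertex 2.7 4.7 0.9
   vertex 1.4 3.6 5.2
   vertex 5.4 5.9 0.3
  endloop
 endfacet
 facet normal -0.850 -0.078 -0.520
  outer loop
   vertex 2.7 4.7 0.9
   vertex 3.6 0.9 0.0
   vertex 0.0 0.8 5.9
  endloop
 endfacet
 facet normal -0.898 0.407 -0.167
  outer loop
   vertex 2.7 4.7 0.9
   vertex 0.0 0.8 5.9
   vertex 1.4 3.6 5.2
  endloop
 endfacet
 facet normal -0.018 -0.974 0.226
  outer loop
   vertex 2.9 0.7 5.7
   vertex 0.0 0.8 5.9
   vertex 2.7 0.1 3.1
  endloop
 endfacet
 facet normal 0.490 -0.857 0.160
  outer loop
   vertex 2.9 0.7 5.7
   vertex 2.7 0.1 3.1
   vertex 5.6 2.0 4.4
  endloop
 endfacet
 facet normal 0.074 0.165 0.984
  outer loop
   vertex 2.9 0.7 5.7
   vertex 3.1 2.4 5.4
   vertex 0.0 0.8 5.9
  endloop
 endfacet
 facet normal 0.385 0.116 0.916
  outer loop
   vertex 2.9 0.7 5.7
   vertex 5.6 2.0 4.4
   vertex 3.1 2.4 5.4
  endloop
 endfacet
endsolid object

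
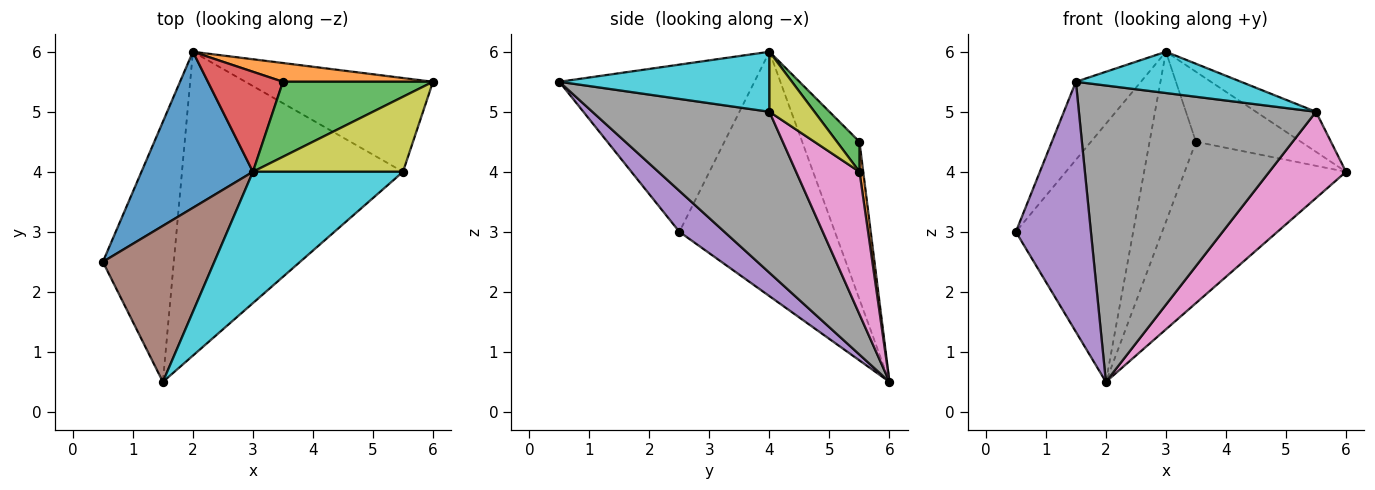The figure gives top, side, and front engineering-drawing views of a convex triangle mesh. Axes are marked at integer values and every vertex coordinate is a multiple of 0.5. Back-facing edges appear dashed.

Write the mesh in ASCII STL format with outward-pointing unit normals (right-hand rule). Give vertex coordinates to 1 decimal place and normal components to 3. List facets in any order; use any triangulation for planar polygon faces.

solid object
 facet normal -0.750 0.566 0.342
  outer loop
   vertex 3.0 4.0 6.0
   vertex 2.0 6.0 0.5
   vertex 0.5 2.5 3.0
  endloop
 endfacet
 facet normal 0.023 0.993 0.115
  outer loop
   vertex 3.5 5.5 4.5
   vertex 6.0 5.5 4.0
   vertex 2.0 6.0 0.5
  endloop
 endfacet
 facet normal 0.145 0.675 0.723
  outer loop
   vertex 3.5 5.5 4.5
   vertex 3.0 4.0 6.0
   vertex 6.0 5.5 4.0
  endloop
 endfacet
 facet normal -0.729 0.590 0.347
  outer loop
   vertex 3.5 5.5 4.5
   vertex 2.0 6.0 0.5
   vertex 3.0 4.0 6.0
  endloop
 endfacet
 facet normal 0.384 -0.640 -0.666
  outer loop
   vertex 1.5 0.5 5.5
   vertex 0.5 2.5 3.0
   vertex 2.0 6.0 0.5
  endloop
 endfacet
 facet normal -0.802 0.267 0.535
  outer loop
   vertex 1.5 0.5 5.5
   vertex 3.0 4.0 6.0
   vertex 0.5 2.5 3.0
  endloop
 endfacet
 facet normal 0.488 -0.591 -0.642
  outer loop
   vertex 5.5 4.0 5.0
   vertex 2.0 6.0 0.5
   vertex 6.0 5.5 4.0
  endloop
 endfacet
 facet normal 0.462 -0.619 -0.635
  outer loop
   vertex 5.5 4.0 5.0
   vertex 1.5 0.5 5.5
   vertex 2.0 6.0 0.5
  endloop
 endfacet
 facet normal 0.333 0.444 0.832
  outer loop
   vertex 5.5 4.0 5.0
   vertex 6.0 5.5 4.0
   vertex 3.0 4.0 6.0
  endloop
 endfacet
 facet normal 0.357 -0.280 0.891
  outer loop
   vertex 5.5 4.0 5.0
   vertex 3.0 4.0 6.0
   vertex 1.5 0.5 5.5
  endloop
 endfacet
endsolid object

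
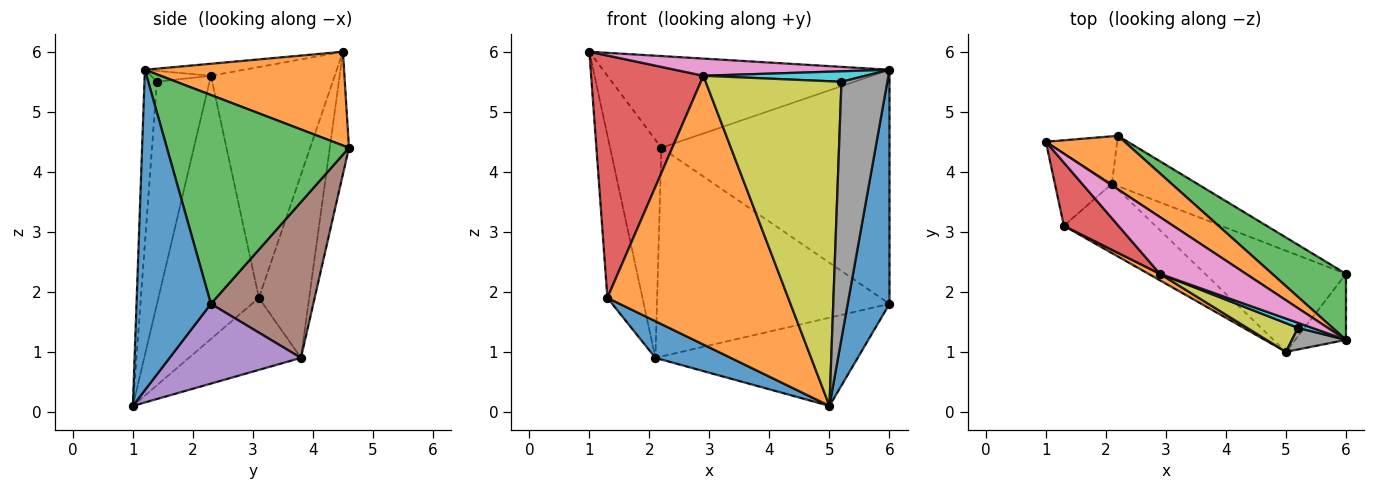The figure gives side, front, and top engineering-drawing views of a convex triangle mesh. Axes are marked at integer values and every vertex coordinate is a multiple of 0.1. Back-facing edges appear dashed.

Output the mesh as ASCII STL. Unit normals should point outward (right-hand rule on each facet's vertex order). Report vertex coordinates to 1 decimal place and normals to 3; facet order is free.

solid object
 facet normal 0.864 -0.485 -0.137
  outer loop
   vertex 6.0 1.2 5.7
   vertex 5.0 1.0 0.1
   vertex 6.0 2.3 1.8
  endloop
 endfacet
 facet normal 0.515 0.740 0.432
  outer loop
   vertex 6.0 1.2 5.7
   vertex 2.2 4.6 4.4
   vertex 1.0 4.5 6.0
  endloop
 endfacet
 facet normal 0.609 0.763 0.215
  outer loop
   vertex 6.0 1.2 5.7
   vertex 6.0 2.3 1.8
   vertex 2.2 4.6 4.4
  endloop
 endfacet
 facet normal -0.343 0.918 -0.200
  outer loop
   vertex 2.1 3.8 0.9
   vertex 1.0 4.5 6.0
   vertex 2.2 4.6 4.4
  endloop
 endfacet
 facet normal 0.392 0.605 -0.693
  outer loop
   vertex 2.1 3.8 0.9
   vertex 6.0 2.3 1.8
   vertex 5.0 1.0 0.1
  endloop
 endfacet
 facet normal 0.393 0.894 -0.216
  outer loop
   vertex 2.1 3.8 0.9
   vertex 2.2 4.6 4.4
   vertex 6.0 2.3 1.8
  endloop
 endfacet
 facet normal -0.132 -0.287 0.949
  outer loop
   vertex 2.9 2.3 5.6
   vertex 6.0 1.2 5.7
   vertex 1.0 4.5 6.0
  endloop
 endfacet
 facet normal -0.261 -0.962 0.081
  outer loop
   vertex 5.2 1.4 5.5
   vertex 5.0 1.0 0.1
   vertex 6.0 1.2 5.7
  endloop
 endfacet
 facet normal -0.360 -0.929 0.082
  outer loop
   vertex 5.2 1.4 5.5
   vertex 2.9 2.3 5.6
   vertex 5.0 1.0 0.1
  endloop
 endfacet
 facet normal -0.317 -0.855 0.412
  outer loop
   vertex 5.2 1.4 5.5
   vertex 6.0 1.2 5.7
   vertex 2.9 2.3 5.6
  endloop
 endfacet
 facet normal -0.571 -0.384 -0.726
  outer loop
   vertex 1.3 3.1 1.9
   vertex 2.1 3.8 0.9
   vertex 5.0 1.0 0.1
  endloop
 endfacet
 facet normal -0.486 -0.874 0.021
  outer loop
   vertex 1.3 3.1 1.9
   vertex 5.0 1.0 0.1
   vertex 2.9 2.3 5.6
  endloop
 endfacet
 facet normal -0.795 0.554 -0.247
  outer loop
   vertex 1.3 3.1 1.9
   vertex 1.0 4.5 6.0
   vertex 2.1 3.8 0.9
  endloop
 endfacet
 facet normal -0.730 -0.662 0.173
  outer loop
   vertex 1.3 3.1 1.9
   vertex 2.9 2.3 5.6
   vertex 1.0 4.5 6.0
  endloop
 endfacet
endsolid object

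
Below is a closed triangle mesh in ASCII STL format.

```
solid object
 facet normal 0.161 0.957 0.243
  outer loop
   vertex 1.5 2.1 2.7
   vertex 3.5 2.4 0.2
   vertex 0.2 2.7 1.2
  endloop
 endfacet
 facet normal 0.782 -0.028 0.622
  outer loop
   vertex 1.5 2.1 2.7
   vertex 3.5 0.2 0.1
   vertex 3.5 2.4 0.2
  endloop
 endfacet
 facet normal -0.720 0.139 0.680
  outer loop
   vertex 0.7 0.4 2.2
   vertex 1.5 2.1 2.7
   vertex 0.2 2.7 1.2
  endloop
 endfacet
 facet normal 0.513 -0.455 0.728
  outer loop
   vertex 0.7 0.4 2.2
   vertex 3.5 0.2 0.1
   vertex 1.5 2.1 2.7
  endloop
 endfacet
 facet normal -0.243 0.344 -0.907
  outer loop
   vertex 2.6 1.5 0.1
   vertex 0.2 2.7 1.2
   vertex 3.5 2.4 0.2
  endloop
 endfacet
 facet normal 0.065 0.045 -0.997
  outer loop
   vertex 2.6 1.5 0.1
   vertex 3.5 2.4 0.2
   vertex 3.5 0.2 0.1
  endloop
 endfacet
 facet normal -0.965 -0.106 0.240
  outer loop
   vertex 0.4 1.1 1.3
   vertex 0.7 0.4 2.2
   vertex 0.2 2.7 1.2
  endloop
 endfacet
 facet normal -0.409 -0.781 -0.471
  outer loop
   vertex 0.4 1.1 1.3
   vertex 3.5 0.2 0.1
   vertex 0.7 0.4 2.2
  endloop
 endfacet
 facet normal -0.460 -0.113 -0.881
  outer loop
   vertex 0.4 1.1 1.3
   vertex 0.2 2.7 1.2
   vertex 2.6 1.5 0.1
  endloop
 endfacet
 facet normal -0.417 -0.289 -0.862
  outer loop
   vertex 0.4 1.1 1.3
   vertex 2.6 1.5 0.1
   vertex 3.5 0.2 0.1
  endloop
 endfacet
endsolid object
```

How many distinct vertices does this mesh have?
7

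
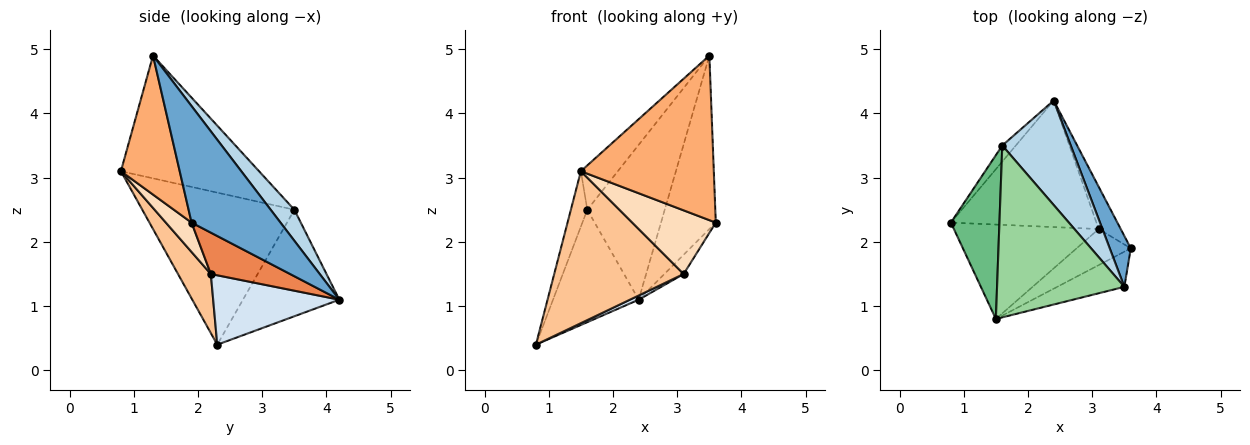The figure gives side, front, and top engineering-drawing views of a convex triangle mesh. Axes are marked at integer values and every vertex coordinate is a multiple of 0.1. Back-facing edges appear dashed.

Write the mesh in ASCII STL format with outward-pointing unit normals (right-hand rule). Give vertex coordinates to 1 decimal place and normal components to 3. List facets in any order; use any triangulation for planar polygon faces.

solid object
 facet normal 0.842 0.518 0.152
  outer loop
   vertex 3.5 1.3 4.9
   vertex 3.6 1.9 2.3
   vertex 2.4 4.2 1.1
  endloop
 endfacet
 facet normal -0.744 0.661 -0.094
  outer loop
   vertex 1.6 3.5 2.5
   vertex 2.4 4.2 1.1
   vertex 0.8 2.3 0.4
  endloop
 endfacet
 facet normal 0.246 0.804 0.542
  outer loop
   vertex 1.6 3.5 2.5
   vertex 3.5 1.3 4.9
   vertex 2.4 4.2 1.1
  endloop
 endfacet
 facet normal 0.430 -0.030 -0.902
  outer loop
   vertex 3.1 2.2 1.5
   vertex 0.8 2.3 0.4
   vertex 2.4 4.2 1.1
  endloop
 endfacet
 facet normal 0.863 0.210 -0.460
  outer loop
   vertex 3.1 2.2 1.5
   vertex 2.4 4.2 1.1
   vertex 3.6 1.9 2.3
  endloop
 endfacet
 facet normal 0.397 -0.898 -0.192
  outer loop
   vertex 1.5 0.8 3.1
   vertex 3.6 1.9 2.3
   vertex 3.5 1.3 4.9
  endloop
 endfacet
 facet normal 0.211 -0.830 -0.516
  outer loop
   vertex 1.5 0.8 3.1
   vertex 0.8 2.3 0.4
   vertex 3.1 2.2 1.5
  endloop
 endfacet
 facet normal 0.259 -0.840 -0.477
  outer loop
   vertex 1.5 0.8 3.1
   vertex 3.1 2.2 1.5
   vertex 3.6 1.9 2.3
  endloop
 endfacet
 facet normal -0.948 0.102 0.303
  outer loop
   vertex 1.5 0.8 3.1
   vertex 1.6 3.5 2.5
   vertex 0.8 2.3 0.4
  endloop
 endfacet
 facet normal -0.683 0.183 0.708
  outer loop
   vertex 1.5 0.8 3.1
   vertex 3.5 1.3 4.9
   vertex 1.6 3.5 2.5
  endloop
 endfacet
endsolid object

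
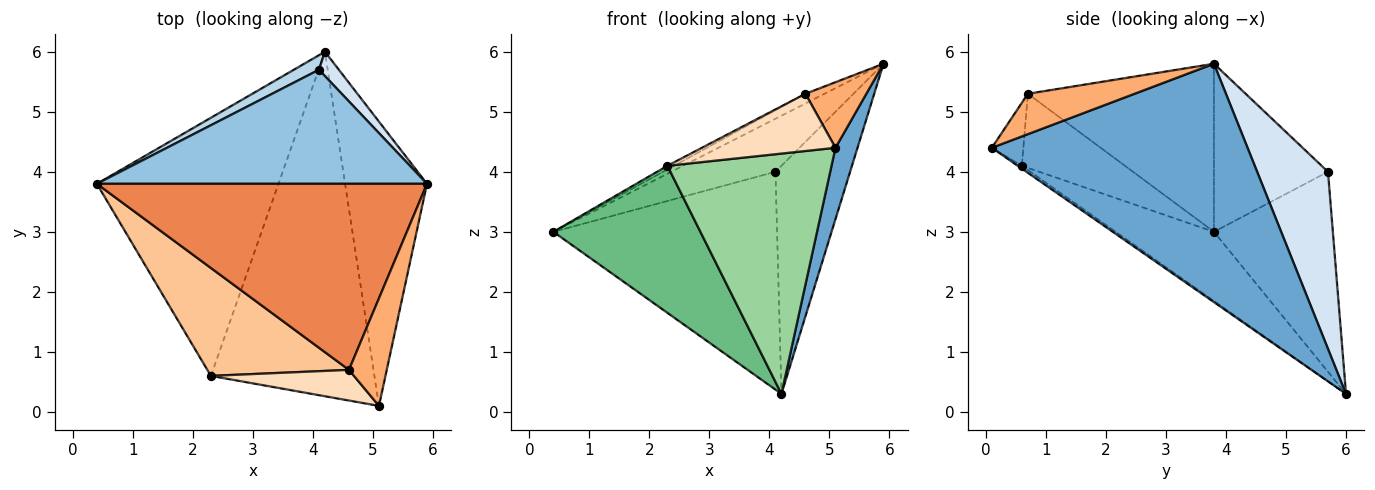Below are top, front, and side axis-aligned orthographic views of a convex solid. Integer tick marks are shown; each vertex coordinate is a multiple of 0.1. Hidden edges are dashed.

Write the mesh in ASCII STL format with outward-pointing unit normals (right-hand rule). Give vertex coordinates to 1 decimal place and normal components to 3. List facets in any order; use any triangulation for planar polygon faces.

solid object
 facet normal 0.943 -0.081 -0.324
  outer loop
   vertex 4.2 6.0 0.3
   vertex 5.9 3.8 5.8
   vertex 5.1 0.1 4.4
  endloop
 endfacet
 facet normal -0.419 0.383 0.823
  outer loop
   vertex 4.1 5.7 4.0
   vertex 0.4 3.8 3.0
   vertex 5.9 3.8 5.8
  endloop
 endfacet
 facet normal -0.469 0.881 0.059
  outer loop
   vertex 4.1 5.7 4.0
   vertex 4.2 6.0 0.3
   vertex 0.4 3.8 3.0
  endloop
 endfacet
 facet normal 0.686 0.723 0.077
  outer loop
   vertex 4.1 5.7 4.0
   vertex 5.9 3.8 5.8
   vertex 4.2 6.0 0.3
  endloop
 endfacet
 facet normal -0.453 0.046 0.890
  outer loop
   vertex 4.6 0.7 5.3
   vertex 5.9 3.8 5.8
   vertex 0.4 3.8 3.0
  endloop
 endfacet
 facet normal 0.674 -0.384 0.631
  outer loop
   vertex 4.6 0.7 5.3
   vertex 5.1 0.1 4.4
   vertex 5.9 3.8 5.8
  endloop
 endfacet
 facet normal -0.463 0.029 0.886
  outer loop
   vertex 2.3 0.6 4.1
   vertex 4.6 0.7 5.3
   vertex 0.4 3.8 3.0
  endloop
 endfacet
 facet normal -0.204 -0.863 0.462
  outer loop
   vertex 2.3 0.6 4.1
   vertex 5.1 0.1 4.4
   vertex 4.6 0.7 5.3
  endloop
 endfacet
 facet normal -0.314 -0.470 -0.825
  outer loop
   vertex 2.3 0.6 4.1
   vertex 0.4 3.8 3.0
   vertex 4.2 6.0 0.3
  endloop
 endfacet
 facet normal -0.014 -0.572 -0.820
  outer loop
   vertex 2.3 0.6 4.1
   vertex 4.2 6.0 0.3
   vertex 5.1 0.1 4.4
  endloop
 endfacet
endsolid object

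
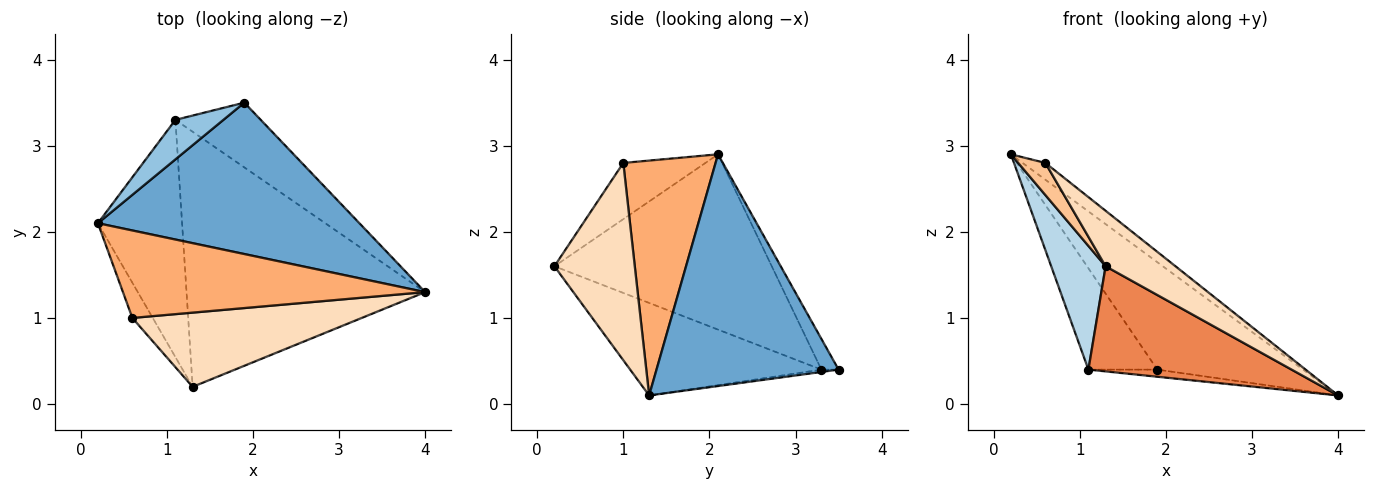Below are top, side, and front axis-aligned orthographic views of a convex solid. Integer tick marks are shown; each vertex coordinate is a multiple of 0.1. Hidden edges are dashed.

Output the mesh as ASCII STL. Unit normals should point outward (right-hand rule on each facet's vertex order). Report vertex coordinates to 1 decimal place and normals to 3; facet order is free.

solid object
 facet normal 0.586 0.469 0.661
  outer loop
   vertex 1.9 3.5 0.4
   vertex 0.2 2.1 2.9
   vertex 4.0 1.3 0.1
  endloop
 endfacet
 facet normal -0.227 0.907 0.354
  outer loop
   vertex 1.1 3.3 0.4
   vertex 0.2 2.1 2.9
   vertex 1.9 3.5 0.4
  endloop
 endfacet
 facet normal -0.879 -0.220 -0.422
  outer loop
   vertex 1.1 3.3 0.4
   vertex 1.3 0.2 1.6
   vertex 0.2 2.1 2.9
  endloop
 endfacet
 facet normal -0.027 0.109 -0.994
  outer loop
   vertex 1.1 3.3 0.4
   vertex 1.9 3.5 0.4
   vertex 4.0 1.3 0.1
  endloop
 endfacet
 facet normal -0.337 -0.359 -0.870
  outer loop
   vertex 1.1 3.3 0.4
   vertex 4.0 1.3 0.1
   vertex 1.3 0.2 1.6
  endloop
 endfacet
 facet normal 0.607 0.150 0.781
  outer loop
   vertex 0.6 1.0 2.8
   vertex 4.0 1.3 0.1
   vertex 0.2 2.1 2.9
  endloop
 endfacet
 facet normal -0.898 -0.297 -0.326
  outer loop
   vertex 0.6 1.0 2.8
   vertex 0.2 2.1 2.9
   vertex 1.3 0.2 1.6
  endloop
 endfacet
 facet normal 0.567 -0.493 0.660
  outer loop
   vertex 0.6 1.0 2.8
   vertex 1.3 0.2 1.6
   vertex 4.0 1.3 0.1
  endloop
 endfacet
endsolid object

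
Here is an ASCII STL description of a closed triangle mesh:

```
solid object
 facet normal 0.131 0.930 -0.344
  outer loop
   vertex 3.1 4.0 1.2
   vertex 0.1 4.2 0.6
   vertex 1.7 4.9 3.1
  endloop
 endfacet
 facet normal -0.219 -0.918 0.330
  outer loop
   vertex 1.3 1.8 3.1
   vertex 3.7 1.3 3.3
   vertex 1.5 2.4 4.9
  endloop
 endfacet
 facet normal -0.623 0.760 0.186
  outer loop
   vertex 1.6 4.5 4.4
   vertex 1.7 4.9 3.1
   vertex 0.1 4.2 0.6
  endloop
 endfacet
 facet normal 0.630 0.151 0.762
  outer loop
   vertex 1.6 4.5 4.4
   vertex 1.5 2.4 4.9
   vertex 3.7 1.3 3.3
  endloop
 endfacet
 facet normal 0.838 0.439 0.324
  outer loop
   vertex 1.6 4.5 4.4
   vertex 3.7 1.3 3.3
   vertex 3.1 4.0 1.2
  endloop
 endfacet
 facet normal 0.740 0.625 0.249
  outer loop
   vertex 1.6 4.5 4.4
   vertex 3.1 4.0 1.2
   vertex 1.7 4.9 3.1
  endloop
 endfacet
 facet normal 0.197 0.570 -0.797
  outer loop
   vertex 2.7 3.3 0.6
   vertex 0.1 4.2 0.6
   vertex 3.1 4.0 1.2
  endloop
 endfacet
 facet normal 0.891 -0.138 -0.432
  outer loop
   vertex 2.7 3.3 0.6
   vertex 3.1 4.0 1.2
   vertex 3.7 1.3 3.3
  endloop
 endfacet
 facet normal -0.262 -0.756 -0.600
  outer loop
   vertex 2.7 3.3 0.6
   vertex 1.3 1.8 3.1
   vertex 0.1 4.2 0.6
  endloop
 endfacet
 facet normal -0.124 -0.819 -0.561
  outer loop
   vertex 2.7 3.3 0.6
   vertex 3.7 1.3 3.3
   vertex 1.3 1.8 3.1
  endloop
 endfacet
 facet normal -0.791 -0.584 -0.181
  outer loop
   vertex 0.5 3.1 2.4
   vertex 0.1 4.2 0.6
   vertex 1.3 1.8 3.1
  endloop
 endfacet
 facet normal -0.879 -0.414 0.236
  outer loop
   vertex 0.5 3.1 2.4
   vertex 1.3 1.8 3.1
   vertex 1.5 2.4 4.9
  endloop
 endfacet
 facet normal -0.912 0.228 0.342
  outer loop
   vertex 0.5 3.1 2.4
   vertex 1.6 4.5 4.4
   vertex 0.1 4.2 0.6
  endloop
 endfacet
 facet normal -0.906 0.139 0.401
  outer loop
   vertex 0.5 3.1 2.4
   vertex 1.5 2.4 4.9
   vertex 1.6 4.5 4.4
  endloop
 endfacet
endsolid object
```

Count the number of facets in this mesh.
14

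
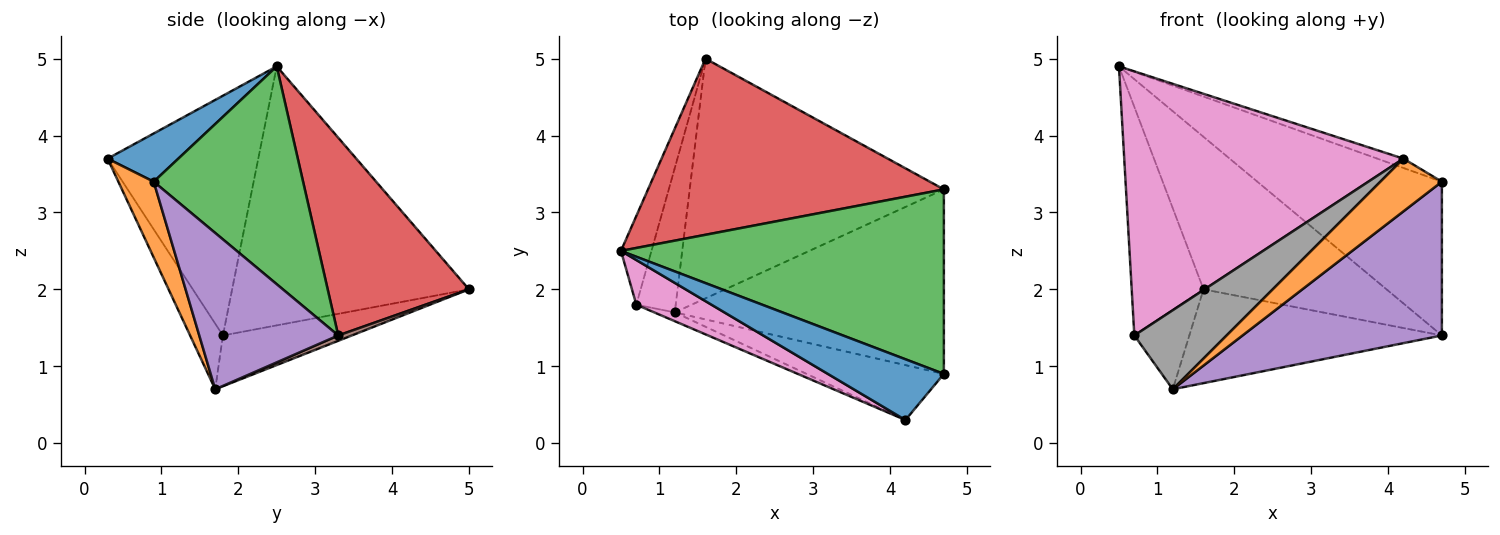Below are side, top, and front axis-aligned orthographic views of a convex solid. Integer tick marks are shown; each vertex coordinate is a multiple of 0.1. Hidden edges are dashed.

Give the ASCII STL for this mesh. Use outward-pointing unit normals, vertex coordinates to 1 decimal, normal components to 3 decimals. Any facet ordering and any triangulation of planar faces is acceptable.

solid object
 facet normal 0.380 0.140 0.914
  outer loop
   vertex 4.2 0.3 3.7
   vertex 4.7 0.9 3.4
   vertex 0.5 2.5 4.9
  endloop
 endfacet
 facet normal 0.370 -0.643 -0.670
  outer loop
   vertex 4.2 0.3 3.7
   vertex 1.2 1.7 0.7
   vertex 4.7 0.9 3.4
  endloop
 endfacet
 facet normal 0.460 0.568 0.682
  outer loop
   vertex 4.7 3.3 1.4
   vertex 0.5 2.5 4.9
   vertex 4.7 0.9 3.4
  endloop
 endfacet
 facet normal 0.451 0.584 0.675
  outer loop
   vertex 4.7 3.3 1.4
   vertex 1.6 5.0 2.0
   vertex 0.5 2.5 4.9
  endloop
 endfacet
 facet normal 0.408 -0.585 -0.702
  outer loop
   vertex 4.7 3.3 1.4
   vertex 4.7 0.9 3.4
   vertex 1.2 1.7 0.7
  endloop
 endfacet
 facet normal 0.020 0.364 -0.931
  outer loop
   vertex 4.7 3.3 1.4
   vertex 1.2 1.7 0.7
   vertex 1.6 5.0 2.0
  endloop
 endfacet
 facet normal -0.470 -0.870 0.147
  outer loop
   vertex 0.7 1.8 1.4
   vertex 4.2 0.3 3.7
   vertex 0.5 2.5 4.9
  endloop
 endfacet
 facet normal -0.333 -0.937 -0.104
  outer loop
   vertex 0.7 1.8 1.4
   vertex 1.2 1.7 0.7
   vertex 4.2 0.3 3.7
  endloop
 endfacet
 facet normal -0.951 0.288 -0.112
  outer loop
   vertex 0.7 1.8 1.4
   vertex 0.5 2.5 4.9
   vertex 1.6 5.0 2.0
  endloop
 endfacet
 facet normal -0.749 0.319 -0.581
  outer loop
   vertex 0.7 1.8 1.4
   vertex 1.6 5.0 2.0
   vertex 1.2 1.7 0.7
  endloop
 endfacet
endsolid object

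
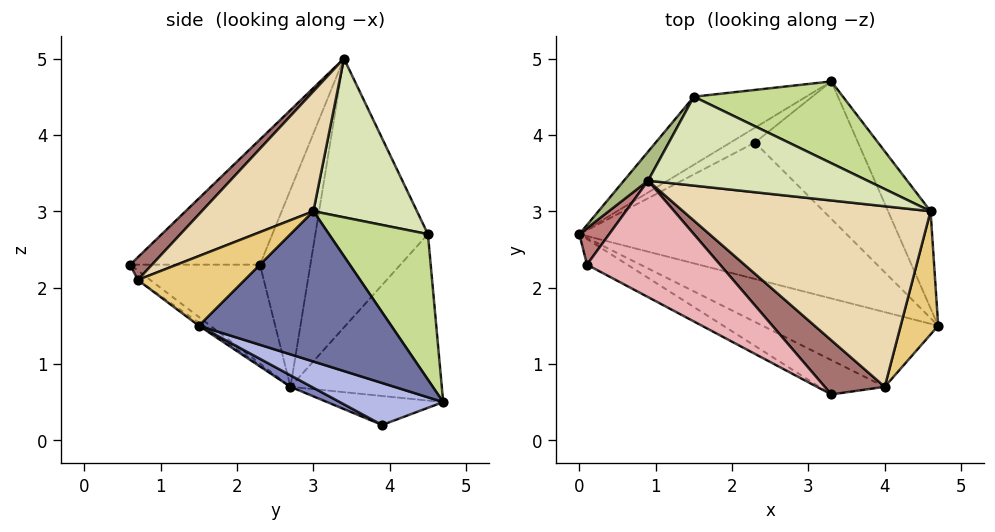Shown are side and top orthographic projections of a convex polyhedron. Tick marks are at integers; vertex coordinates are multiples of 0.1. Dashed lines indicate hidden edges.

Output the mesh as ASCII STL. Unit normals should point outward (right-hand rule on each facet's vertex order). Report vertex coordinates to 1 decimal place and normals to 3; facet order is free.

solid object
 facet normal 0.912 0.319 -0.258
  outer loop
   vertex 4.6 3.0 3.0
   vertex 4.7 1.5 1.5
   vertex 3.3 4.7 0.5
  endloop
 endfacet
 facet normal 0.038 -0.446 -0.894
  outer loop
   vertex 2.3 3.9 0.2
   vertex 4.7 1.5 1.5
   vertex 0.0 2.7 0.7
  endloop
 endfacet
 facet normal -0.490 0.768 -0.413
  outer loop
   vertex 2.3 3.9 0.2
   vertex 0.0 2.7 0.7
   vertex 3.3 4.7 0.5
  endloop
 endfacet
 facet normal 0.374 -0.123 -0.919
  outer loop
   vertex 2.3 3.9 0.2
   vertex 3.3 4.7 0.5
   vertex 4.7 1.5 1.5
  endloop
 endfacet
 facet normal -0.503 0.795 -0.339
  outer loop
   vertex 1.5 4.5 2.7
   vertex 3.3 4.7 0.5
   vertex 0.0 2.7 0.7
  endloop
 endfacet
 facet normal -0.804 0.590 0.072
  outer loop
   vertex 1.5 4.5 2.7
   vertex 0.0 2.7 0.7
   vertex 0.9 3.4 5.0
  endloop
 endfacet
 facet normal 0.372 0.846 0.382
  outer loop
   vertex 1.5 4.5 2.7
   vertex 4.6 3.0 3.0
   vertex 3.3 4.7 0.5
  endloop
 endfacet
 facet normal 0.345 0.809 0.477
  outer loop
   vertex 1.5 4.5 2.7
   vertex 0.9 3.4 5.0
   vertex 4.6 3.0 3.0
  endloop
 endfacet
 facet normal -0.014 -0.592 -0.806
  outer loop
   vertex 4.0 0.7 2.1
   vertex 0.0 2.7 0.7
   vertex 4.7 1.5 1.5
  endloop
 endfacet
 facet normal -0.102 -0.699 -0.707
  outer loop
   vertex 4.0 0.7 2.1
   vertex 3.3 0.6 2.3
   vertex 0.0 2.7 0.7
  endloop
 endfacet
 facet normal 0.813 -0.383 0.438
  outer loop
   vertex 4.0 0.7 2.1
   vertex 4.7 1.5 1.5
   vertex 4.6 3.0 3.0
  endloop
 endfacet
 facet normal 0.395 -0.422 0.816
  outer loop
   vertex 4.0 0.7 2.1
   vertex 4.6 3.0 3.0
   vertex 0.9 3.4 5.0
  endloop
 endfacet
 facet normal 0.303 -0.514 0.802
  outer loop
   vertex 4.0 0.7 2.1
   vertex 0.9 3.4 5.0
   vertex 3.3 0.6 2.3
  endloop
 endfacet
 facet normal -0.933 0.332 0.141
  outer loop
   vertex 0.1 2.3 2.3
   vertex 0.9 3.4 5.0
   vertex 0.0 2.7 0.7
  endloop
 endfacet
 facet normal -0.461 -0.867 -0.188
  outer loop
   vertex 0.1 2.3 2.3
   vertex 0.0 2.7 0.7
   vertex 3.3 0.6 2.3
  endloop
 endfacet
 facet normal -0.420 -0.790 0.446
  outer loop
   vertex 0.1 2.3 2.3
   vertex 3.3 0.6 2.3
   vertex 0.9 3.4 5.0
  endloop
 endfacet
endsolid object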